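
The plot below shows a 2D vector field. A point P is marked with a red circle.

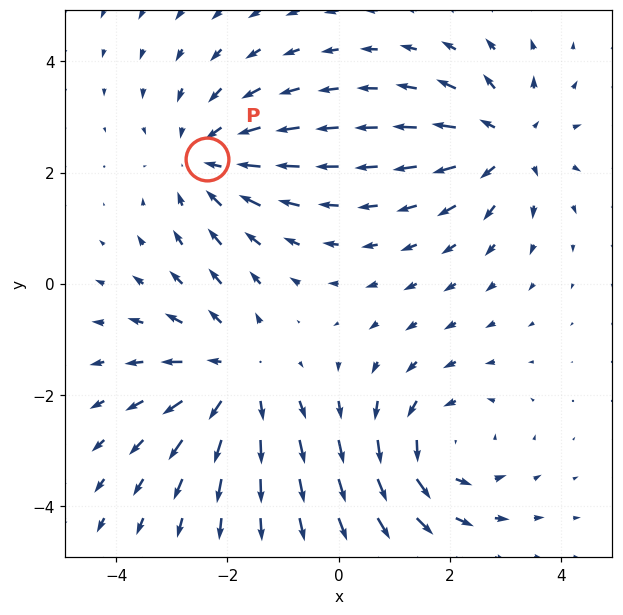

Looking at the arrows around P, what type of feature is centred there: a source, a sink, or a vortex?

sink

At P (-2.4, 2.2) the arrows converge inward. Divergence about -3, curl ≈0 — negative divergence with near-zero curl is a sink.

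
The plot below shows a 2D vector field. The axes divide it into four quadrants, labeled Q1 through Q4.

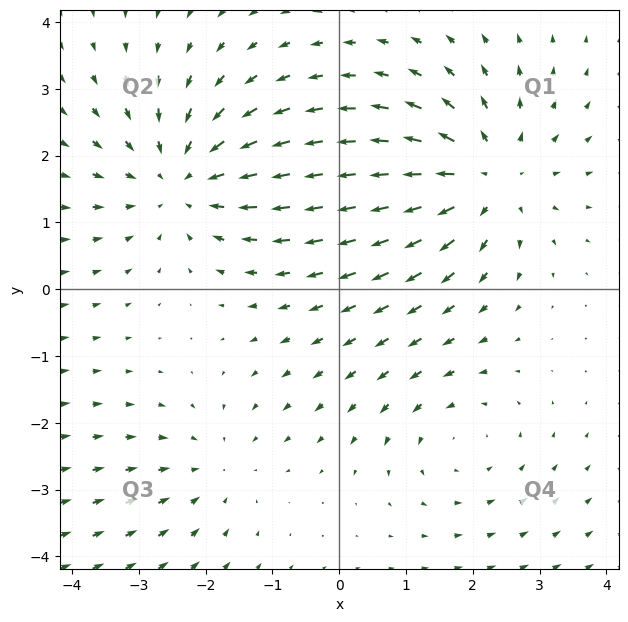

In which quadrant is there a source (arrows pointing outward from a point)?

The source sits at approximately (2.2, 1.7), which lies in quadrant Q1. The divergence there is about +4, positive as expected for a source.

Q1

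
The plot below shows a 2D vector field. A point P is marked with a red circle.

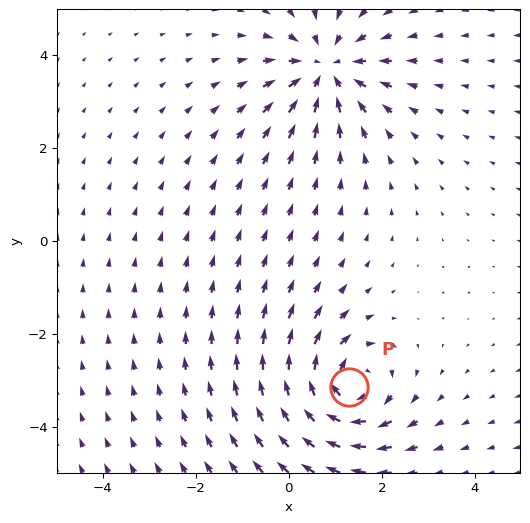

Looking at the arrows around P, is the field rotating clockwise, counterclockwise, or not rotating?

Near P at (1.3, -3.1) the arrows circulate clockwise. The curl (z-component) there is about -6; negative curl means clockwise rotation.

clockwise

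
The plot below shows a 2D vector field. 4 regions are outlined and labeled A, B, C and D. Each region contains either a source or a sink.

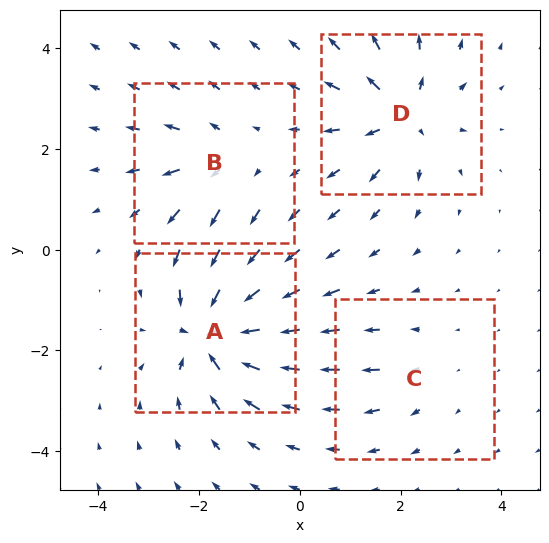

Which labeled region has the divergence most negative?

Divergence at each region's feature centre — A: about -8, B: about +4, C: about +2, D: about +6. Region A is most negative.

A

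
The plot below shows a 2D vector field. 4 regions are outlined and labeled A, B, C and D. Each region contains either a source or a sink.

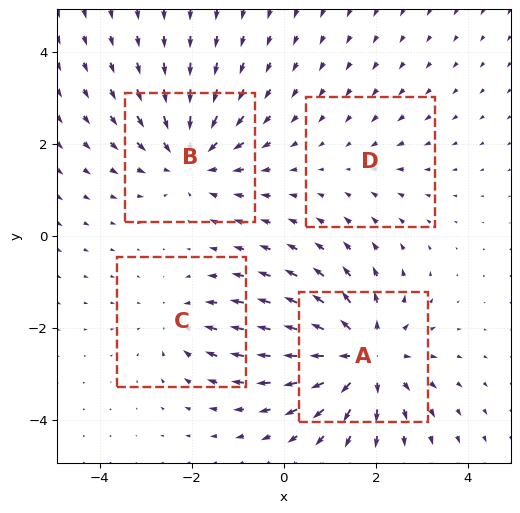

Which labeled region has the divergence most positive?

A

Divergence at each region's feature centre — A: about +6, B: about -5, C: about -3, D: about -2. Region A is most positive.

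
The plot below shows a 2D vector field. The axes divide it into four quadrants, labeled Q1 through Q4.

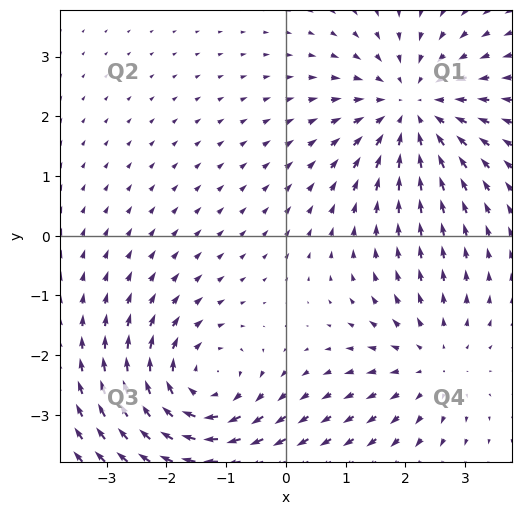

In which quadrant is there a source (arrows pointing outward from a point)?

Q4

The source sits at approximately (2.5, -2.1), which lies in quadrant Q4. The divergence there is about +3, positive as expected for a source.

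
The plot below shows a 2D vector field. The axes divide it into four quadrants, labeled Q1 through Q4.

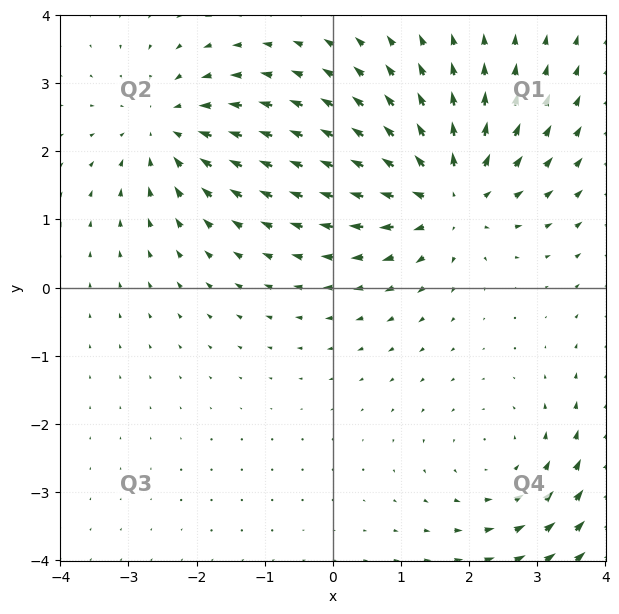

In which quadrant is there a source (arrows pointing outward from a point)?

Q1

The source sits at approximately (1.7, 1.3), which lies in quadrant Q1. The divergence there is about +5, positive as expected for a source.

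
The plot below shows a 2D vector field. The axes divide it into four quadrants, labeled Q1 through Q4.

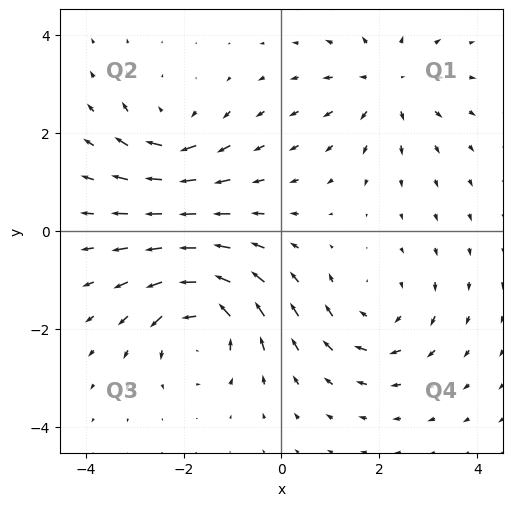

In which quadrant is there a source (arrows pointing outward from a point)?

Q1

The source sits at approximately (2.2, 3.0), which lies in quadrant Q1. The divergence there is about +4, positive as expected for a source.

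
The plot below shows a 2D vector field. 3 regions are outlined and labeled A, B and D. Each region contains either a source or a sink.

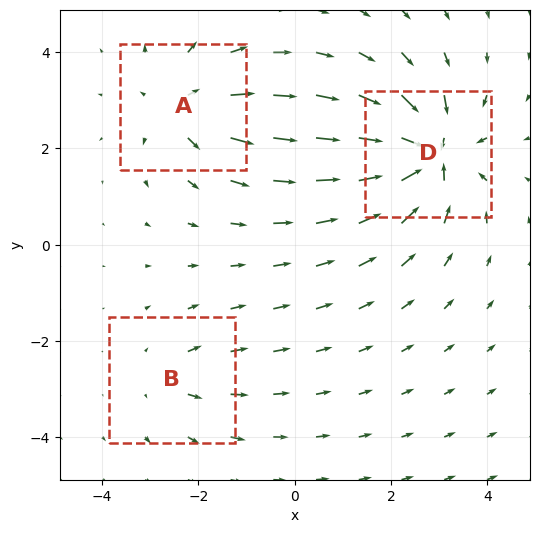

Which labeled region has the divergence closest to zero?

B

Divergence at each region's feature centre — A: about +4, B: about +2, D: about -6. Region B is closest to zero.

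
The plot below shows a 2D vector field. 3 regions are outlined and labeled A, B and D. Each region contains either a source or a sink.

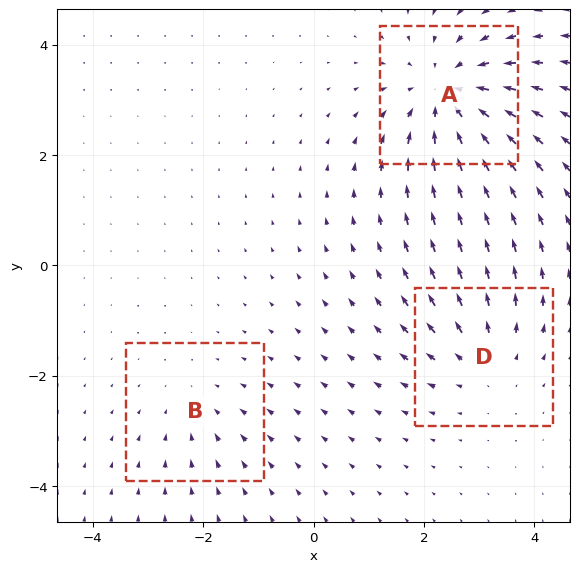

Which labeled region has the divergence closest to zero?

B

Divergence at each region's feature centre — A: about -5, B: about -2, D: about +3. Region B is closest to zero.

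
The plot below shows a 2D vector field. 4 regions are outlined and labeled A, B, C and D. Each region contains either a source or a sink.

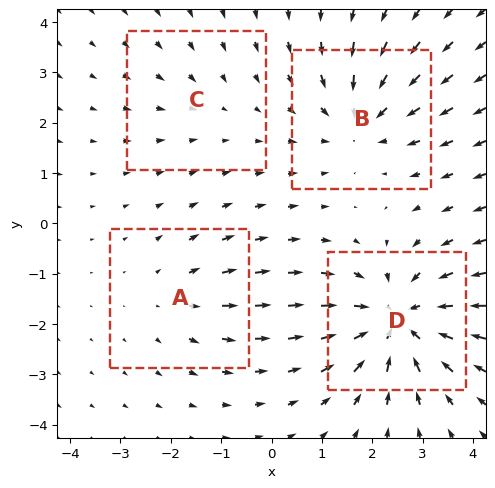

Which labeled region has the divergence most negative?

D

Divergence at each region's feature centre — A: about +3, B: about -4, C: about -2, D: about -6. Region D is most negative.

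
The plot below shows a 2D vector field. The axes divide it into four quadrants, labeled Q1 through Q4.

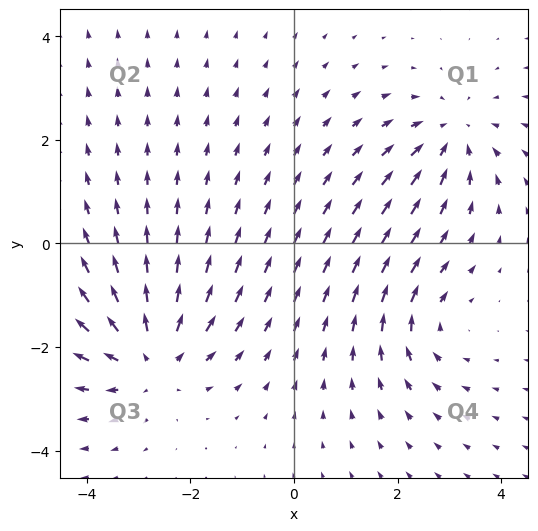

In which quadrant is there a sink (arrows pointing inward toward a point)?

The sink sits at approximately (3.1, 2.1), which lies in quadrant Q1. The divergence there is about -4, negative as expected for a sink.

Q1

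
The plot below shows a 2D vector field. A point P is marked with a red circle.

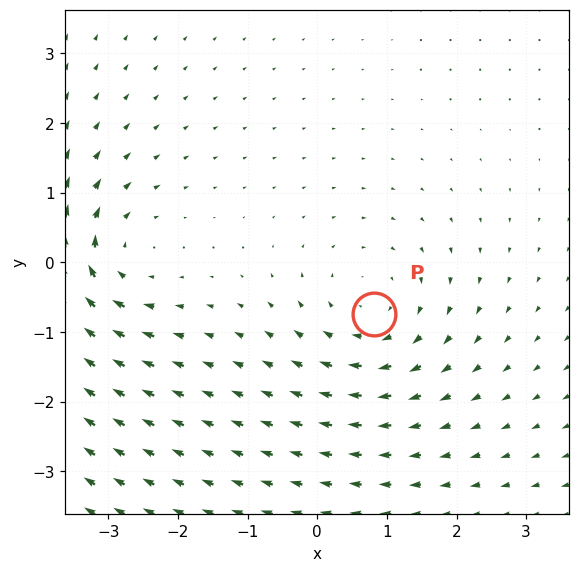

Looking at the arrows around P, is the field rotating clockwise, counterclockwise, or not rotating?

Near P at (0.8, -0.7) the arrows circulate clockwise. The curl (z-component) there is about -4; negative curl means clockwise rotation.

clockwise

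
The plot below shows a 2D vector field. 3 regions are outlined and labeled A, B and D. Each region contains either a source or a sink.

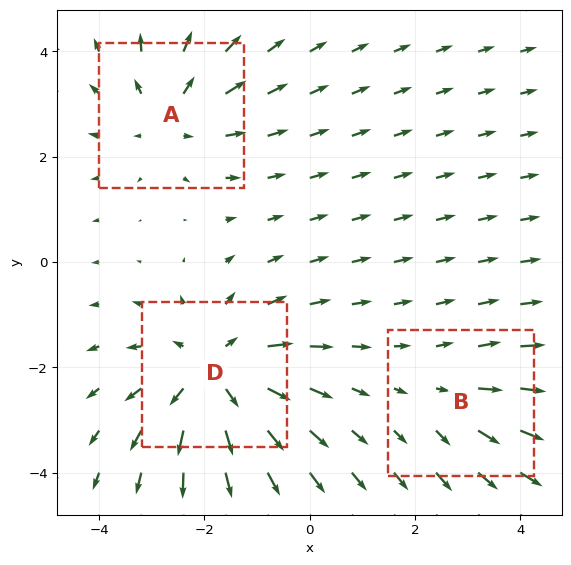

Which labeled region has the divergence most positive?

Divergence at each region's feature centre — A: about +3, B: about +2, D: about +4. Region D is most positive.

D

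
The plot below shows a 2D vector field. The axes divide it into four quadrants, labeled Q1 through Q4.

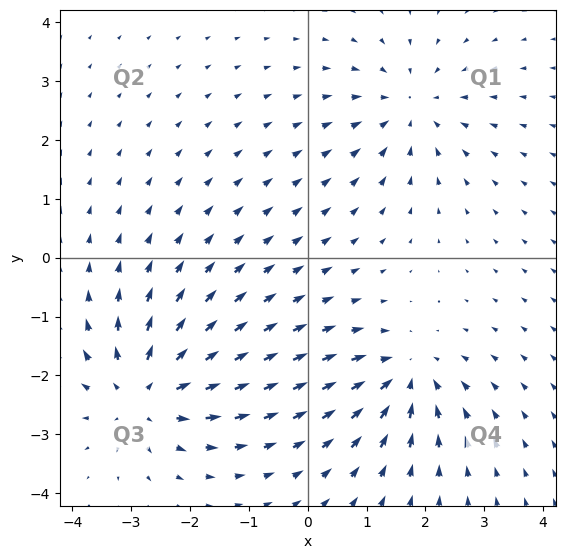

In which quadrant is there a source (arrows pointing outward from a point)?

The source sits at approximately (-2.8, -2.3), which lies in quadrant Q3. The divergence there is about +5, positive as expected for a source.

Q3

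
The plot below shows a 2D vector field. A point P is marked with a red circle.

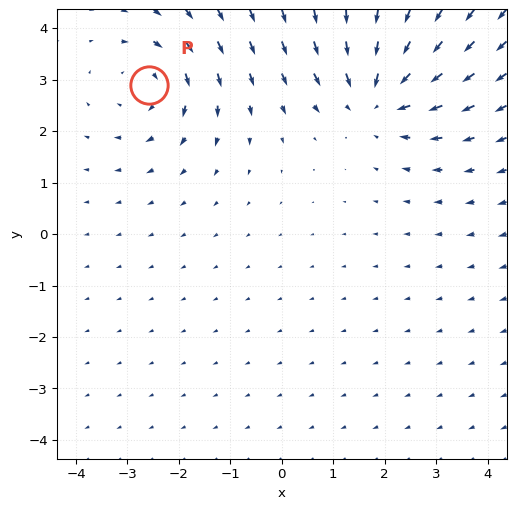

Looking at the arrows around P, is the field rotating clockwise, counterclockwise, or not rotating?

clockwise

Near P at (-2.6, 2.9) the arrows circulate clockwise. The curl (z-component) there is about -3; negative curl means clockwise rotation.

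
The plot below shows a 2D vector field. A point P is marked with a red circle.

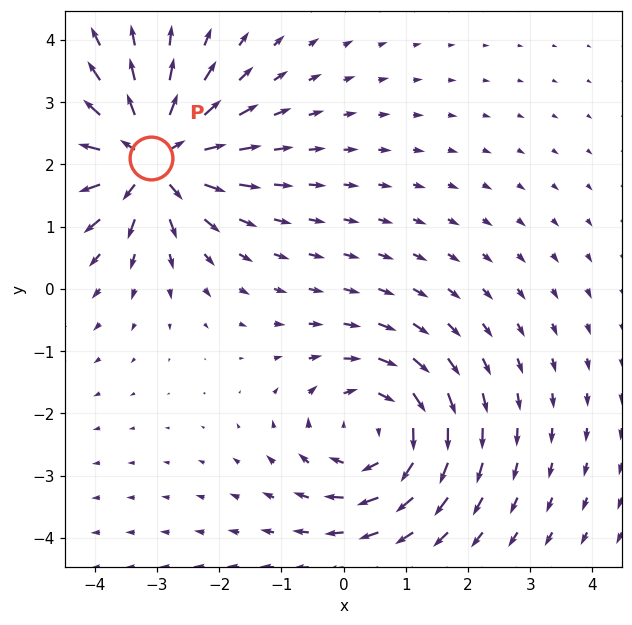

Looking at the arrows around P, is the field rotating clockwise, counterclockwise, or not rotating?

not rotating

Near P at (-3.1, 2.1) the arrows show no circulation. The curl there is ≈0.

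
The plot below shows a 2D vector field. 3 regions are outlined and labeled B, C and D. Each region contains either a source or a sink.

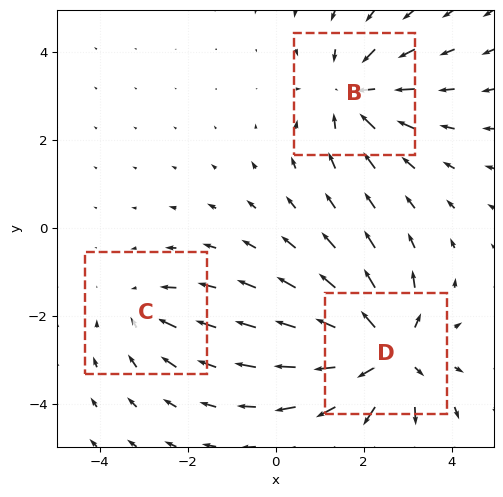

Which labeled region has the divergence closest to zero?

Divergence at each region's feature centre — B: about -3, C: about -2, D: about +4. Region C is closest to zero.

C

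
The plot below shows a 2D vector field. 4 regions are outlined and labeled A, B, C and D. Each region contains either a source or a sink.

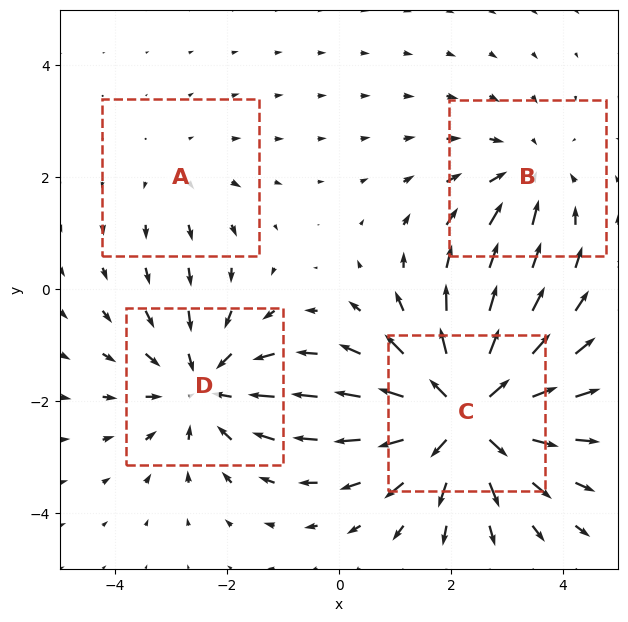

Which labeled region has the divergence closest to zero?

Divergence at each region's feature centre — A: about +2, B: about -3, C: about +6, D: about -4. Region A is closest to zero.

A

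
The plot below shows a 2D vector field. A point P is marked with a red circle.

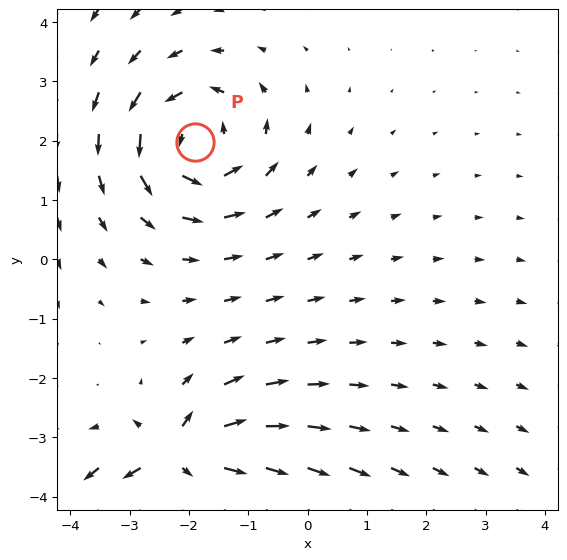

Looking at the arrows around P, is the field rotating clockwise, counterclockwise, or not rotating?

counterclockwise

Near P at (-1.9, 2.0) the arrows circulate counterclockwise. The curl (z-component) there is about +3; positive curl means counterclockwise rotation.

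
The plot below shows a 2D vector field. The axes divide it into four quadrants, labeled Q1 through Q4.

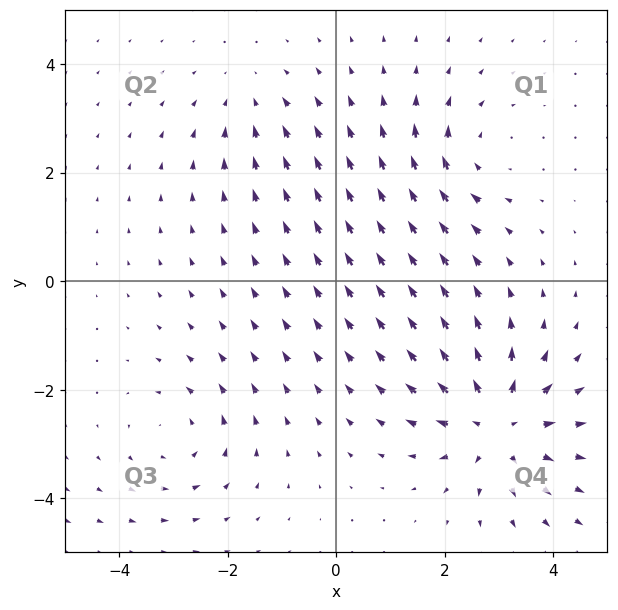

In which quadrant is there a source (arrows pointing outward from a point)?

The source sits at approximately (3.0, -2.6), which lies in quadrant Q4. The divergence there is about +5, positive as expected for a source.

Q4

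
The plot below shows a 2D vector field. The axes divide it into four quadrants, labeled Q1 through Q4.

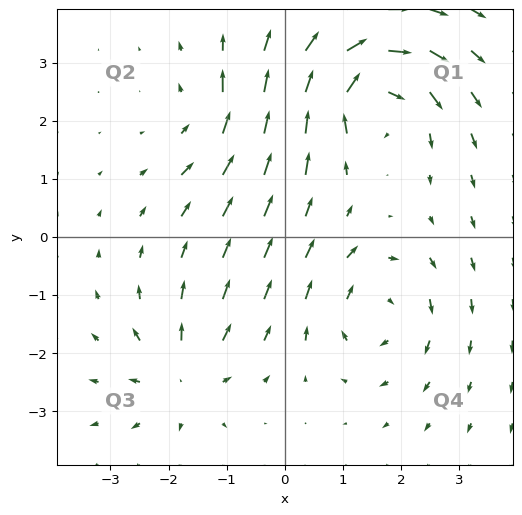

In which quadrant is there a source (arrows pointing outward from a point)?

The source sits at approximately (-1.8, -2.4), which lies in quadrant Q3. The divergence there is about +3, positive as expected for a source.

Q3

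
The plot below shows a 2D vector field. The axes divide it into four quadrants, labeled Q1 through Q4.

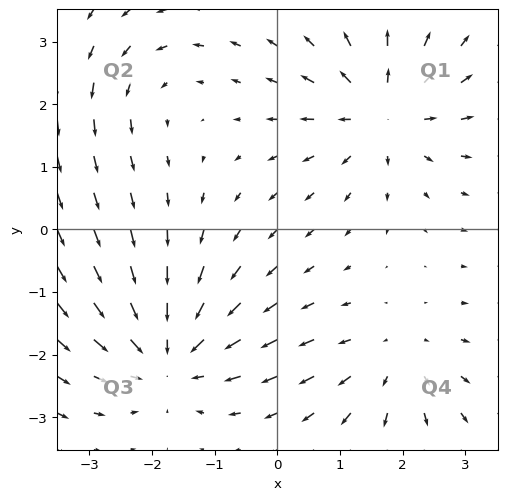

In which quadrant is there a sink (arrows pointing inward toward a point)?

Q3

The sink sits at approximately (-1.7, -2.0), which lies in quadrant Q3. The divergence there is about -5, negative as expected for a sink.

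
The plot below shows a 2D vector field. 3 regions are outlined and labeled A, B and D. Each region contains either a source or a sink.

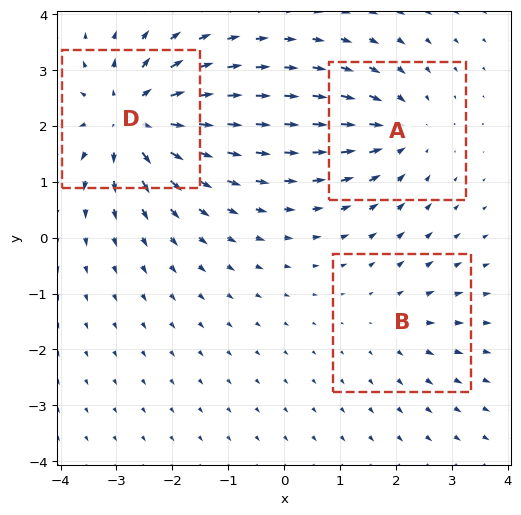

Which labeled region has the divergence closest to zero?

Divergence at each region's feature centre — A: about -3, B: about +2, D: about +5. Region B is closest to zero.

B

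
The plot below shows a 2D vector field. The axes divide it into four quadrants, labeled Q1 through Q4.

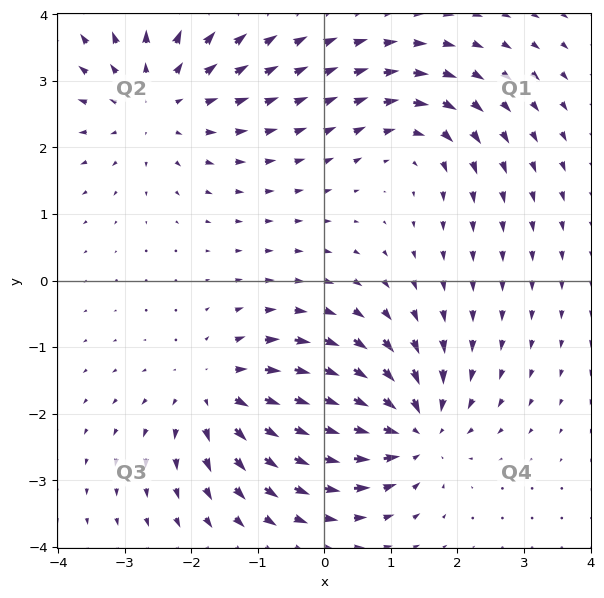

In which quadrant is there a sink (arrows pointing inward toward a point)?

Q4

The sink sits at approximately (1.3, -2.2), which lies in quadrant Q4. The divergence there is about -6, negative as expected for a sink.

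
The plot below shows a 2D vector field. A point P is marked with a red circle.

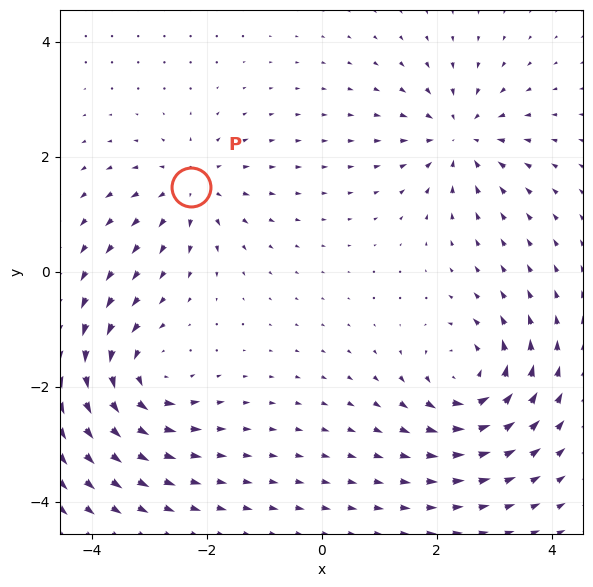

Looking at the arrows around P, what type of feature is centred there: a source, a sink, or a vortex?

At P (-2.3, 1.5) the arrows spread outward. Divergence about +5, curl ≈0 — positive divergence with near-zero curl is a source.

source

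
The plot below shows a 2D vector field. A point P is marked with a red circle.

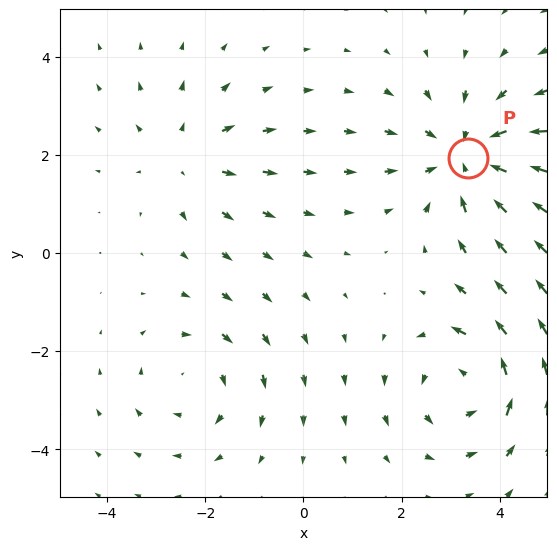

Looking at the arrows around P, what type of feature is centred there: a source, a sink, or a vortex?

At P (3.3, 1.9) the arrows converge inward. Divergence about -3, curl ≈0 — negative divergence with near-zero curl is a sink.

sink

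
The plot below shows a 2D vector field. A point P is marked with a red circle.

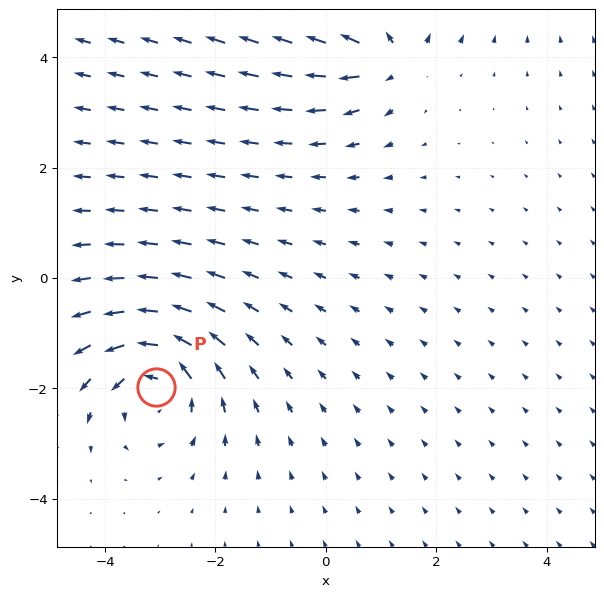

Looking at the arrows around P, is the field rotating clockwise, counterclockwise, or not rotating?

counterclockwise

Near P at (-3.1, -2.0) the arrows circulate counterclockwise. The curl (z-component) there is about +4; positive curl means counterclockwise rotation.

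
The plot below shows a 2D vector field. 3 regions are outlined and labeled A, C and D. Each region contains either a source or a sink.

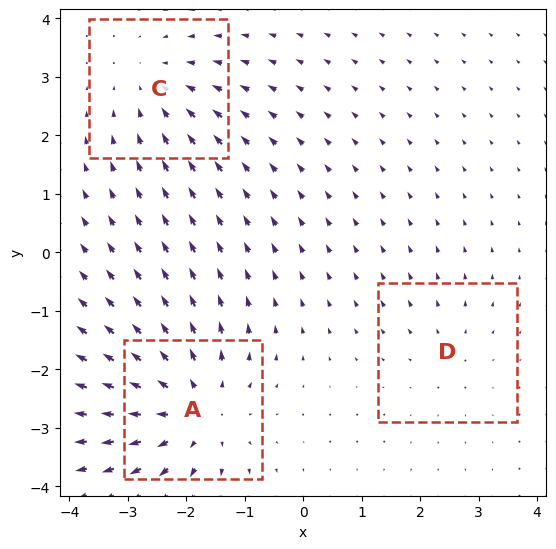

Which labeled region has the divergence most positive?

Divergence at each region's feature centre — A: about +4, C: about -3, D: about +2. Region A is most positive.

A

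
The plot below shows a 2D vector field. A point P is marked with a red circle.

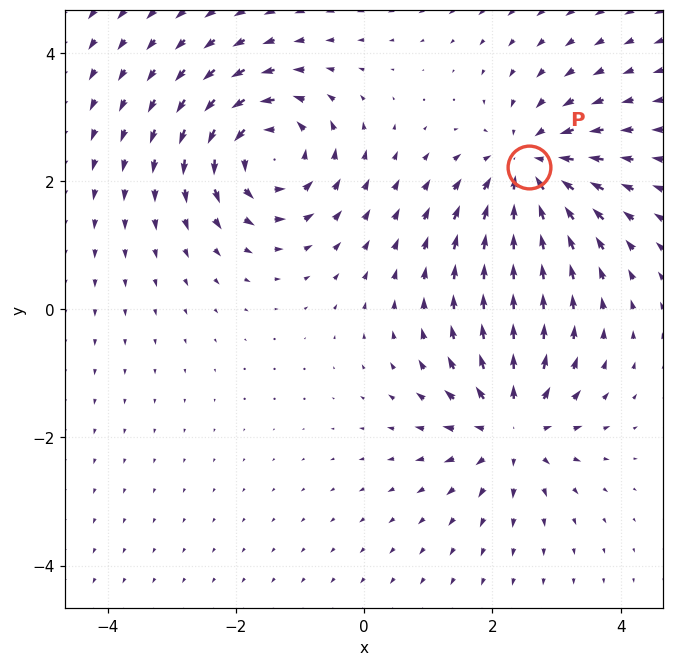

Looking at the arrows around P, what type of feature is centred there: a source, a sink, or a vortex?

At P (2.6, 2.2) the arrows converge inward. Divergence about -3, curl ≈0 — negative divergence with near-zero curl is a sink.

sink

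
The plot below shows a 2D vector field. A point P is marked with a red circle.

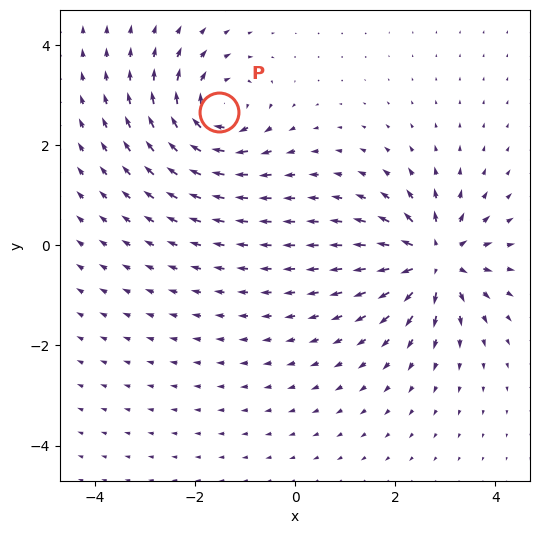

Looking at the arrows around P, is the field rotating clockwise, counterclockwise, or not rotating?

Near P at (-1.5, 2.7) the arrows circulate clockwise. The curl (z-component) there is about -6; negative curl means clockwise rotation.

clockwise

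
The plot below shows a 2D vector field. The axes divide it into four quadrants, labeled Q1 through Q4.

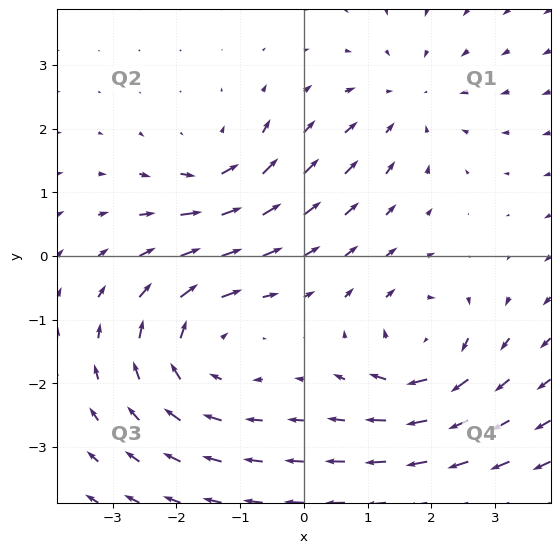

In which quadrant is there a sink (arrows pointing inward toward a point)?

The sink sits at approximately (1.6, 2.4), which lies in quadrant Q1. The divergence there is about -3, negative as expected for a sink.

Q1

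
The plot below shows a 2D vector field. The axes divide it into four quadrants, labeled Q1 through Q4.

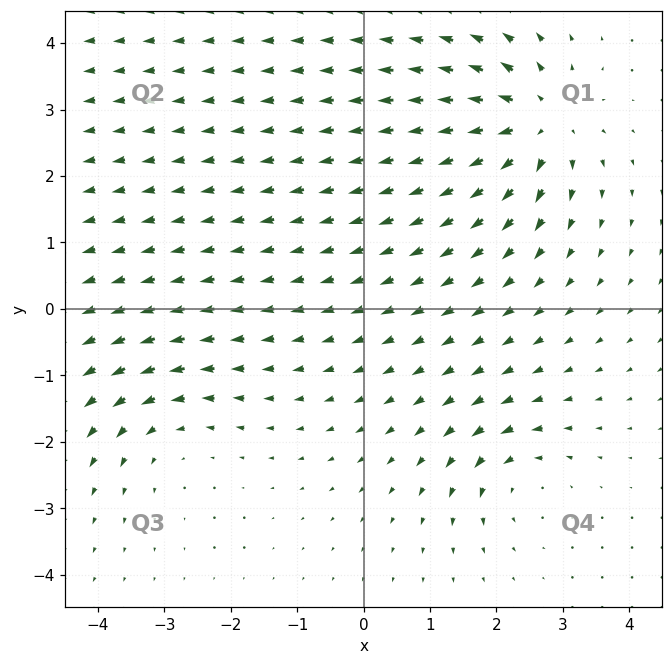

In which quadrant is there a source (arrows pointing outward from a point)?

The source sits at approximately (2.6, 2.8), which lies in quadrant Q1. The divergence there is about +6, positive as expected for a source.

Q1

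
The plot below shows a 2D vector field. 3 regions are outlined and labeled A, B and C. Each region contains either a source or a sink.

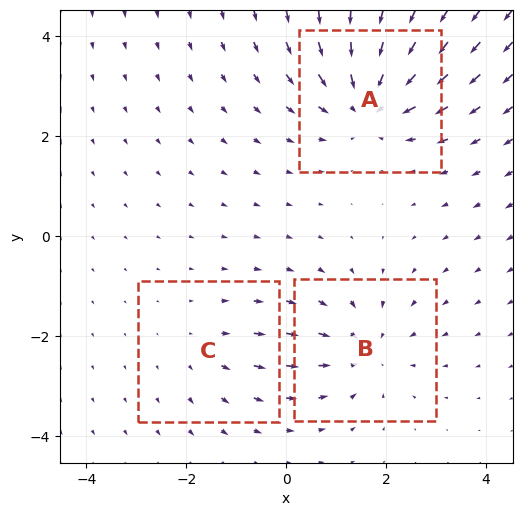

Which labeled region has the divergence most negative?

A

Divergence at each region's feature centre — A: about -4, B: about -3, C: about +2. Region A is most negative.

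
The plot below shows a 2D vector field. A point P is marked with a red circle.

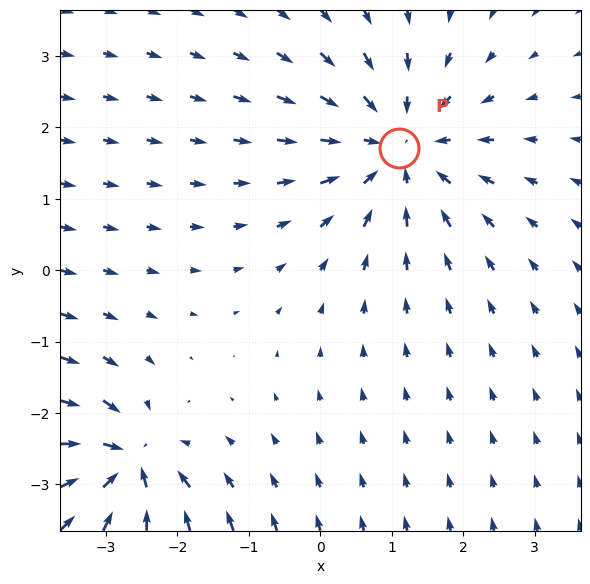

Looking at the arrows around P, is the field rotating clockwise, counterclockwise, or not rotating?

not rotating

Near P at (1.1, 1.7) the arrows show no circulation. The curl there is ≈0.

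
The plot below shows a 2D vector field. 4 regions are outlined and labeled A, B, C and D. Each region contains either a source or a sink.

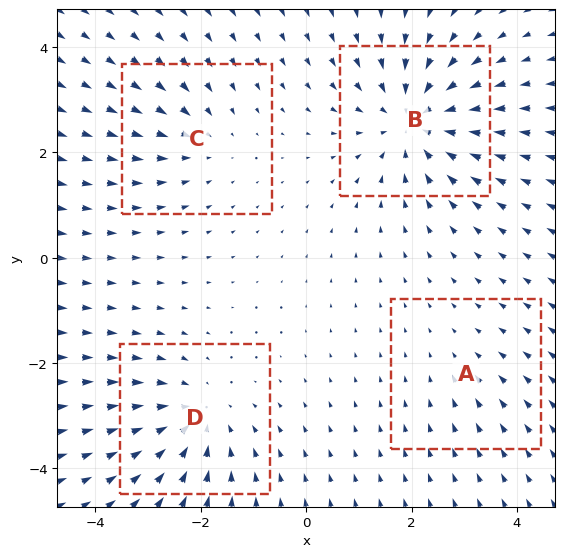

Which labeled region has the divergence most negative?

B

Divergence at each region's feature centre — A: about -2, B: about -6, C: about -3, D: about -5. Region B is most negative.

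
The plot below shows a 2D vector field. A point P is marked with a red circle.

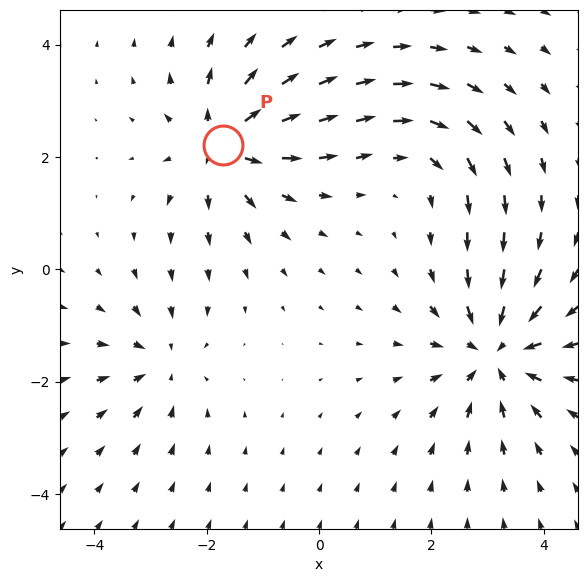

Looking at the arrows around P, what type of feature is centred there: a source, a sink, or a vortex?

At P (-1.7, 2.2) the arrows spread outward. Divergence about +5, curl ≈0 — positive divergence with near-zero curl is a source.

source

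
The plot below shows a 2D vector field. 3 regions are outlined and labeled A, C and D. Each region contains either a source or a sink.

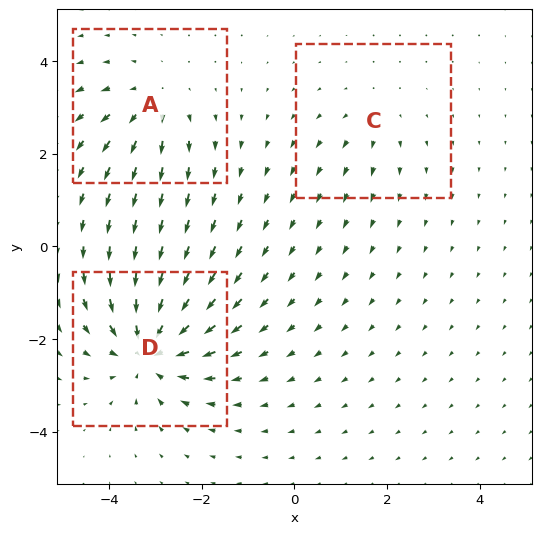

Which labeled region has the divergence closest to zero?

C

Divergence at each region's feature centre — A: about +3, C: about +2, D: about -5. Region C is closest to zero.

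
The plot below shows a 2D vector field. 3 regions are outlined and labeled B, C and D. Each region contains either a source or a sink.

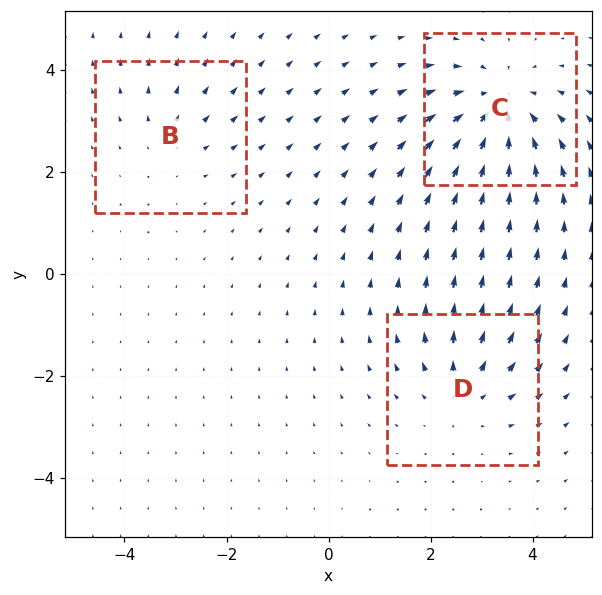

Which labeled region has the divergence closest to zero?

Divergence at each region's feature centre — B: about +2, C: about -4, D: about +3. Region B is closest to zero.

B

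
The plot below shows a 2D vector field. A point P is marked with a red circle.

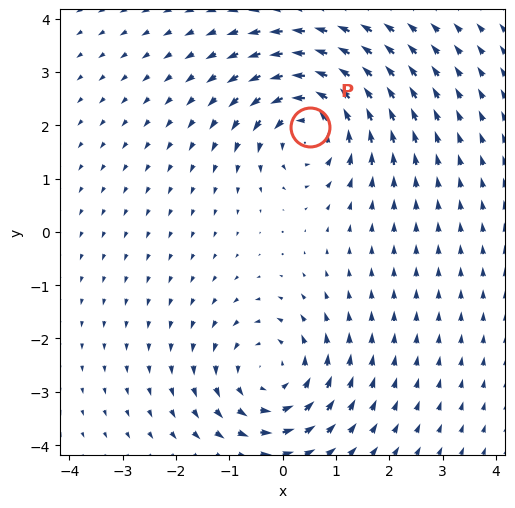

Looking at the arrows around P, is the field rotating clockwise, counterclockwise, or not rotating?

Near P at (0.5, 2.0) the arrows circulate counterclockwise. The curl (z-component) there is about +6; positive curl means counterclockwise rotation.

counterclockwise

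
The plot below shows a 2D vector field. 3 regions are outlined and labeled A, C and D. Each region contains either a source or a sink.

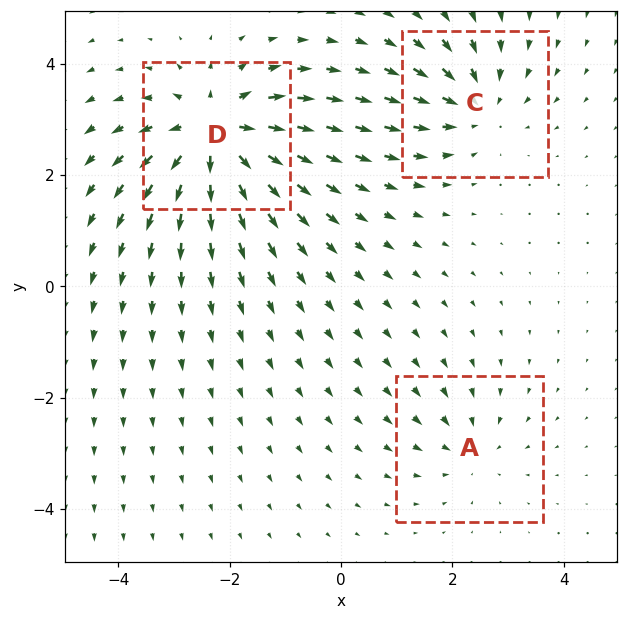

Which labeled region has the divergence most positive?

Divergence at each region's feature centre — A: about -2, C: about -3, D: about +6. Region D is most positive.

D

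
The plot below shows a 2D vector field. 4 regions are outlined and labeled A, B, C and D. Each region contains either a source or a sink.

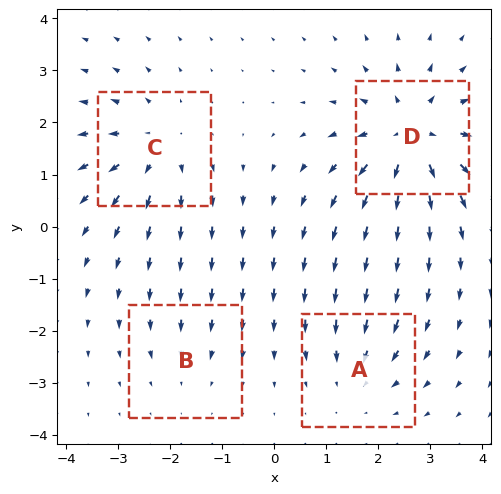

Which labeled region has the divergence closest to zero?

B

Divergence at each region's feature centre — A: about -3, B: about -2, C: about +4, D: about +6. Region B is closest to zero.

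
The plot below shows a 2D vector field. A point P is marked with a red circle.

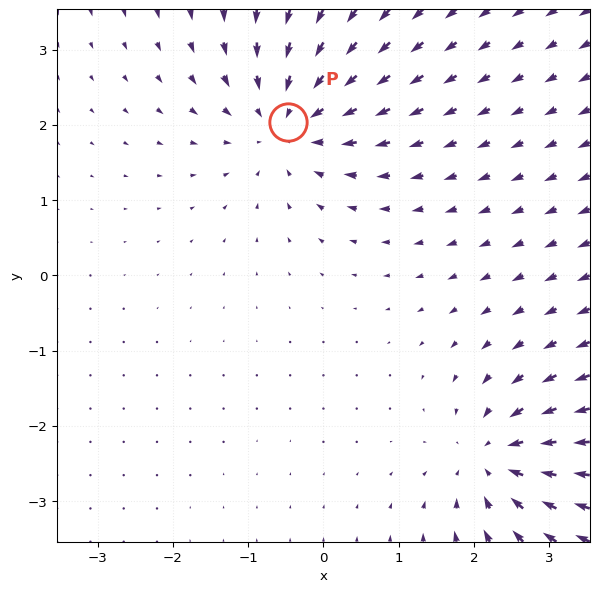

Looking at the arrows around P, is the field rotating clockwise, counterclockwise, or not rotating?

Near P at (-0.5, 2.0) the arrows show no circulation. The curl there is ≈0.

not rotating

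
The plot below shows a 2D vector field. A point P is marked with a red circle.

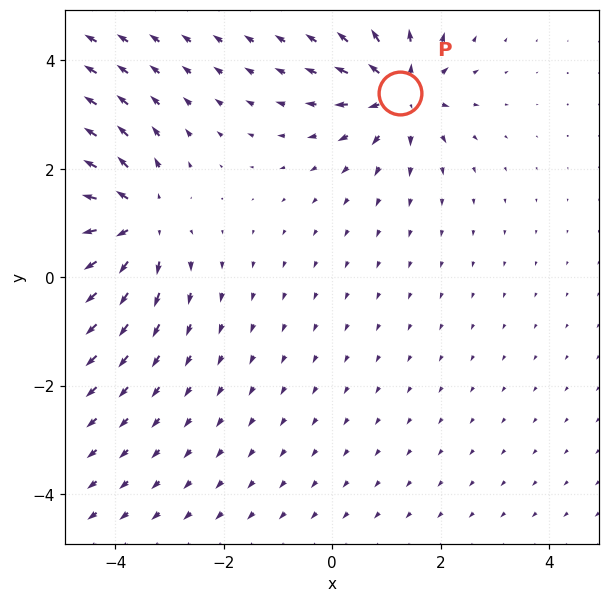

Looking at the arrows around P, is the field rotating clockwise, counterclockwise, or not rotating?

not rotating

Near P at (1.3, 3.4) the arrows show no circulation. The curl there is ≈0.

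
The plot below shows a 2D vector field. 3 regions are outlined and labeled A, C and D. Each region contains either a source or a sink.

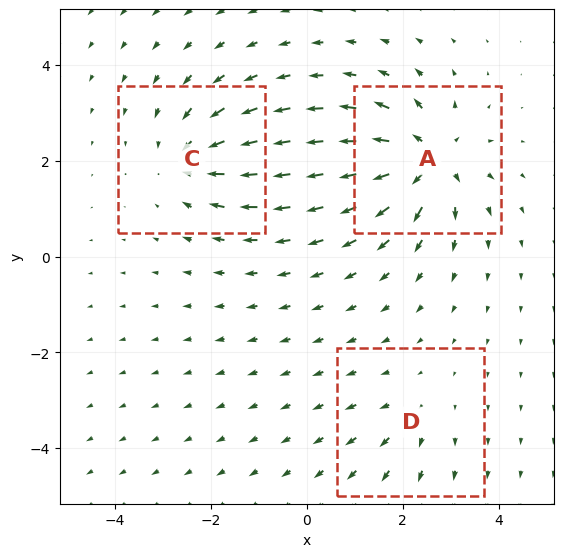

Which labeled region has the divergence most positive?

A

Divergence at each region's feature centre — A: about +5, C: about -4, D: about +2. Region A is most positive.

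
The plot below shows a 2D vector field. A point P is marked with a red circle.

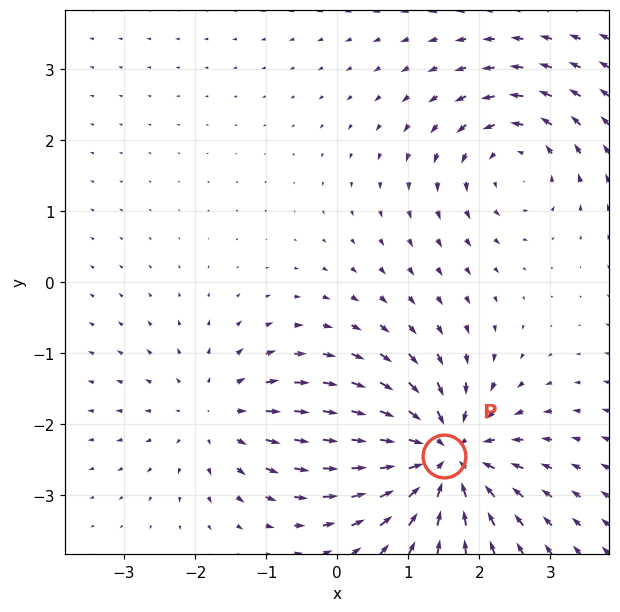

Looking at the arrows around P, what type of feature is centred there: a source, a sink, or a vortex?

sink

At P (1.5, -2.4) the arrows converge inward. Divergence about -6, curl ≈0 — negative divergence with near-zero curl is a sink.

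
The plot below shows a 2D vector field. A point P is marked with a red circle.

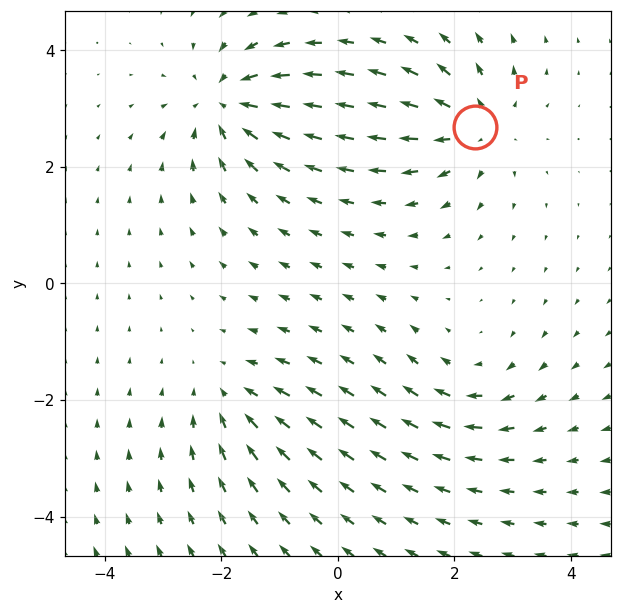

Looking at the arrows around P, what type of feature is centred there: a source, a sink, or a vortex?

source

At P (2.3, 2.7) the arrows spread outward. Divergence about +4, curl ≈0 — positive divergence with near-zero curl is a source.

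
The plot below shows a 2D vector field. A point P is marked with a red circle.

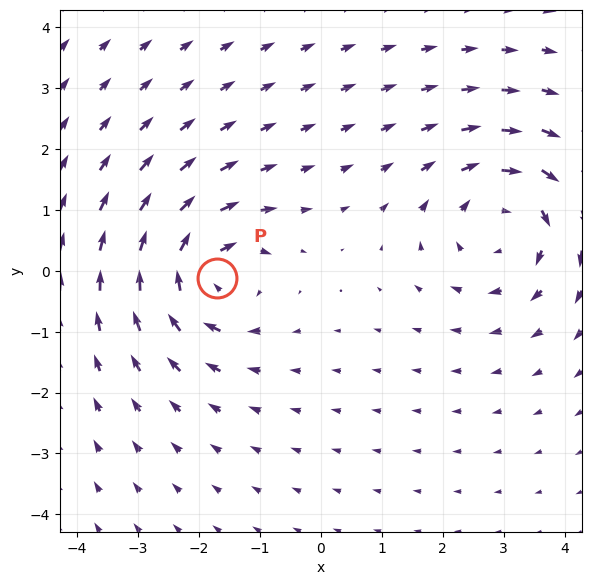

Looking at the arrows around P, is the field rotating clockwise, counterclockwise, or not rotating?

Near P at (-1.7, -0.1) the arrows circulate clockwise. The curl (z-component) there is about -5; negative curl means clockwise rotation.

clockwise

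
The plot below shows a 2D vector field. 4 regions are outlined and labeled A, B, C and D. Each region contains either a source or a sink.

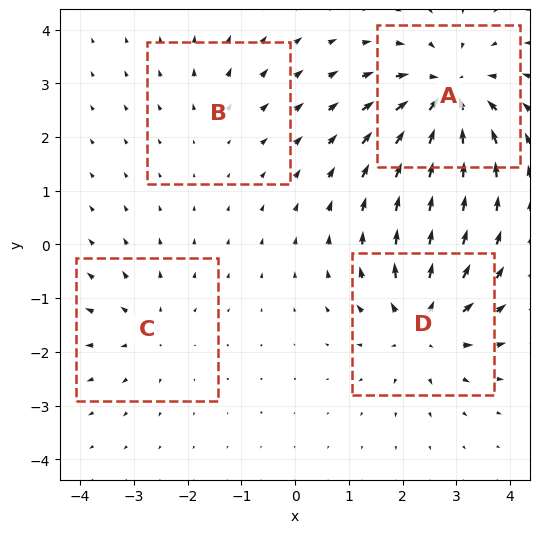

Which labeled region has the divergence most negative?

A

Divergence at each region's feature centre — A: about -7, B: about +2, C: about +3, D: about +6. Region A is most negative.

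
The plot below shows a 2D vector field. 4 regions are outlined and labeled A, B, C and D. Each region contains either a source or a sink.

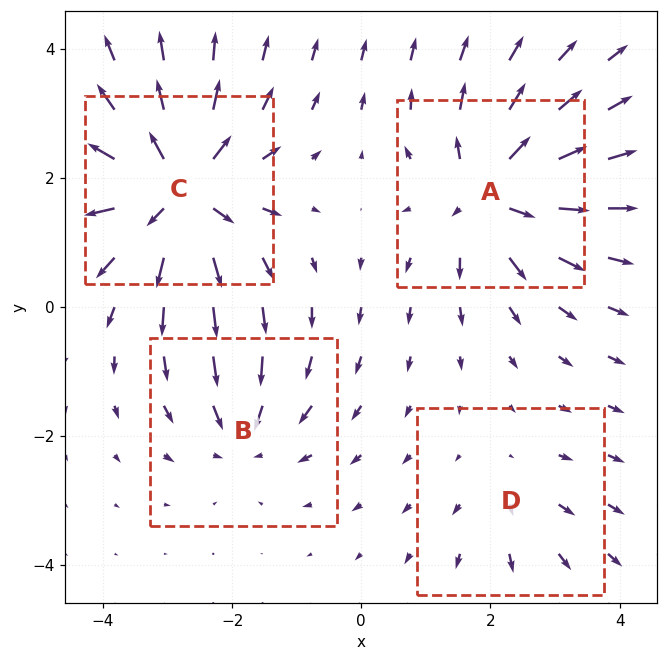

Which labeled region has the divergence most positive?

C

Divergence at each region's feature centre — A: about +7, B: about -4, C: about +8, D: about +3. Region C is most positive.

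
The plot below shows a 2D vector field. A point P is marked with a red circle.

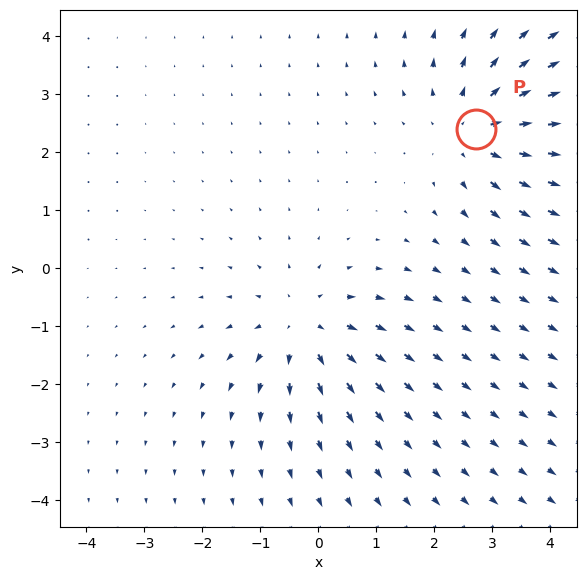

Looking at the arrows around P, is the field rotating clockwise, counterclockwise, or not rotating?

Near P at (2.7, 2.4) the arrows show no circulation. The curl there is ≈0.

not rotating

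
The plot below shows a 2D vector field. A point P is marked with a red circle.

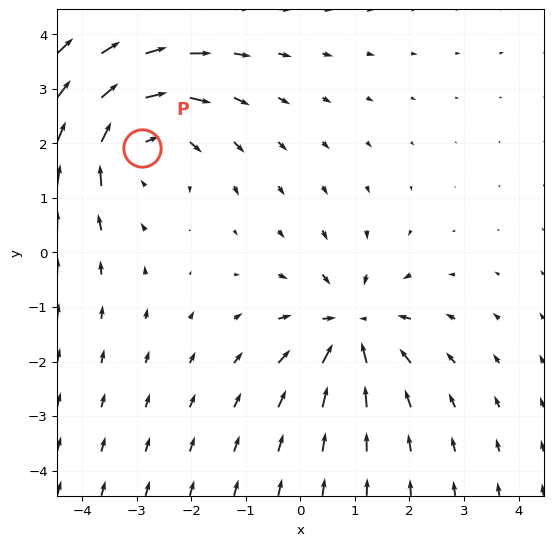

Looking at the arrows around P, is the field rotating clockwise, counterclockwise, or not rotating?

Near P at (-2.9, 1.9) the arrows circulate clockwise. The curl (z-component) there is about -3; negative curl means clockwise rotation.

clockwise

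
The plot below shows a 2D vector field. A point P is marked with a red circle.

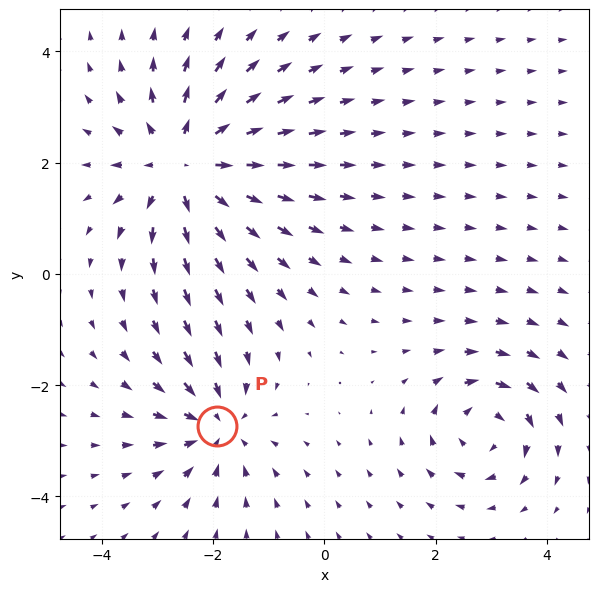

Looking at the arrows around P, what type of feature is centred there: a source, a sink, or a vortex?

sink

At P (-1.9, -2.7) the arrows converge inward. Divergence about -4, curl ≈0 — negative divergence with near-zero curl is a sink.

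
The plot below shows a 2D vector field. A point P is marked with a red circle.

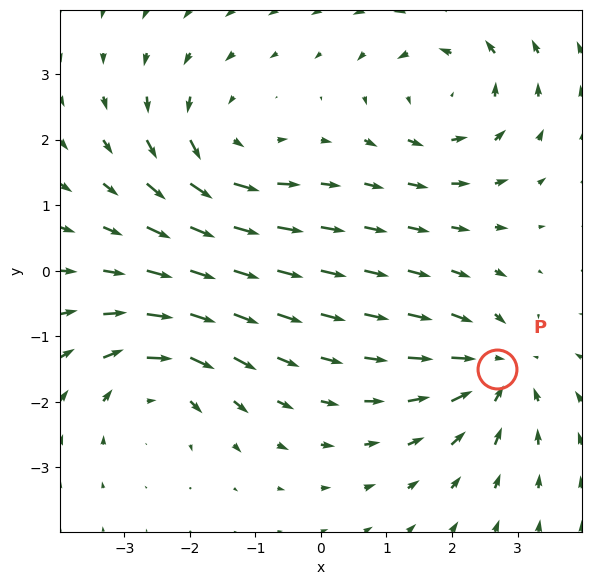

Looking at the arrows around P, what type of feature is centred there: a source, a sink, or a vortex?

At P (2.7, -1.5) the arrows converge inward. Divergence about -5, curl ≈0 — negative divergence with near-zero curl is a sink.

sink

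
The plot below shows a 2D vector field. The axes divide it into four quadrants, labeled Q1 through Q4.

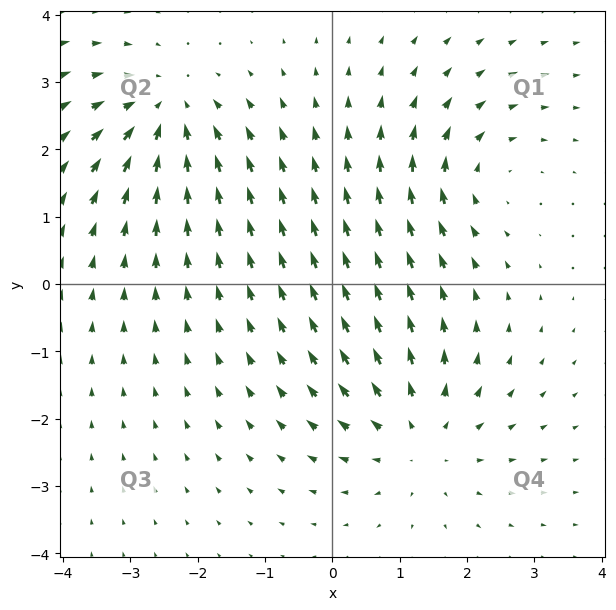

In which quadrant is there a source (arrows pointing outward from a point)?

Q4

The source sits at approximately (1.3, -2.3), which lies in quadrant Q4. The divergence there is about +4, positive as expected for a source.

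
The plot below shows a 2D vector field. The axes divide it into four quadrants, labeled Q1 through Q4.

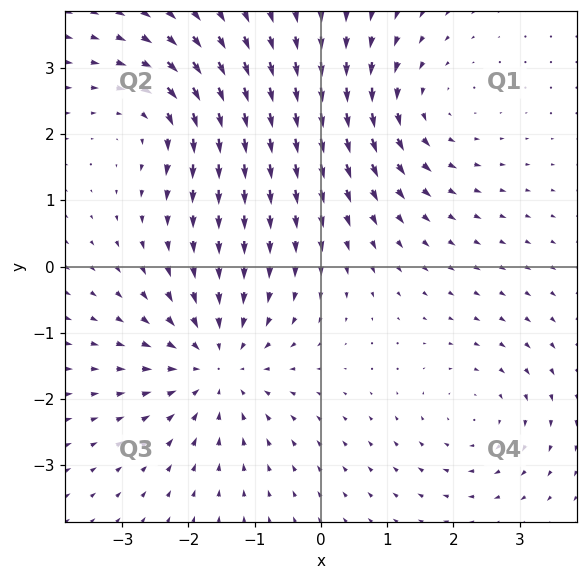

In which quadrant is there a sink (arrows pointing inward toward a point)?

The sink sits at approximately (-1.6, -1.5), which lies in quadrant Q3. The divergence there is about -4, negative as expected for a sink.

Q3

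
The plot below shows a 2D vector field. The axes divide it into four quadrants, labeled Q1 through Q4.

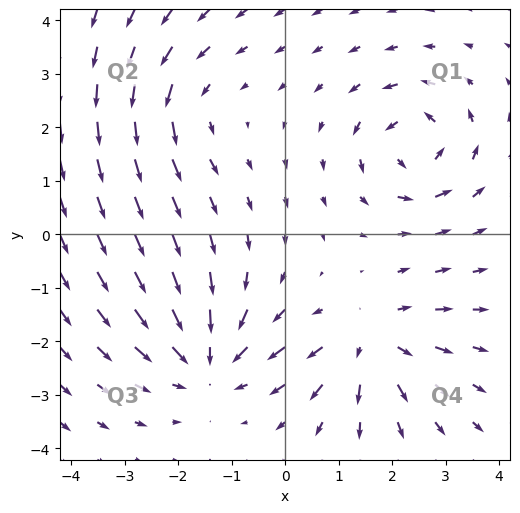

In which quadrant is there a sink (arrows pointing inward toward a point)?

Q3

The sink sits at approximately (-1.4, -2.4), which lies in quadrant Q3. The divergence there is about -4, negative as expected for a sink.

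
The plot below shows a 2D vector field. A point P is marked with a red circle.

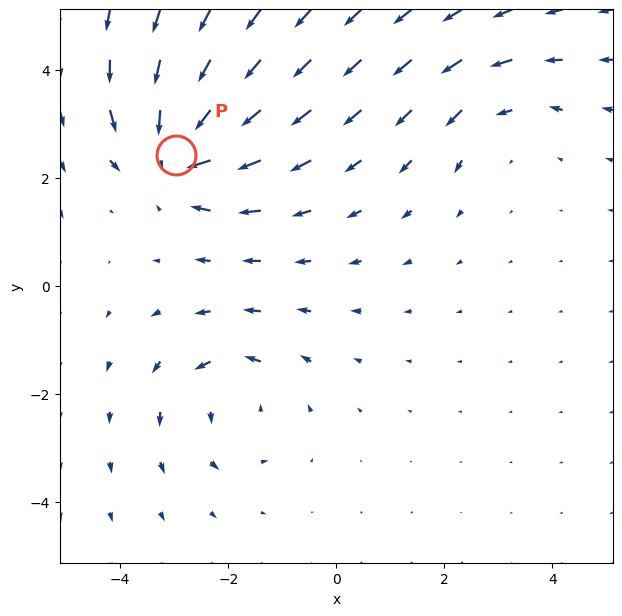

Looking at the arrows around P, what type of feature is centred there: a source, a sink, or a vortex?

At P (-3.0, 2.4) the arrows converge inward. Divergence about -6, curl ≈0 — negative divergence with near-zero curl is a sink.

sink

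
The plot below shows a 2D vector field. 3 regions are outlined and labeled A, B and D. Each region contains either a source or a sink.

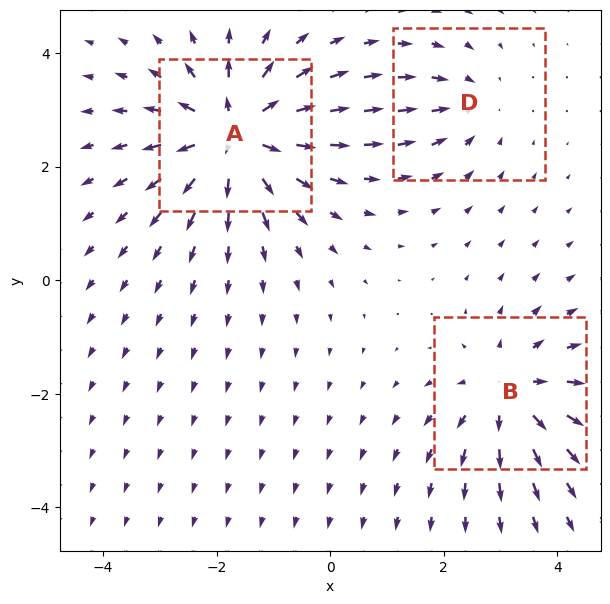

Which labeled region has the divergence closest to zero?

D

Divergence at each region's feature centre — A: about +5, B: about +4, D: about -2. Region D is closest to zero.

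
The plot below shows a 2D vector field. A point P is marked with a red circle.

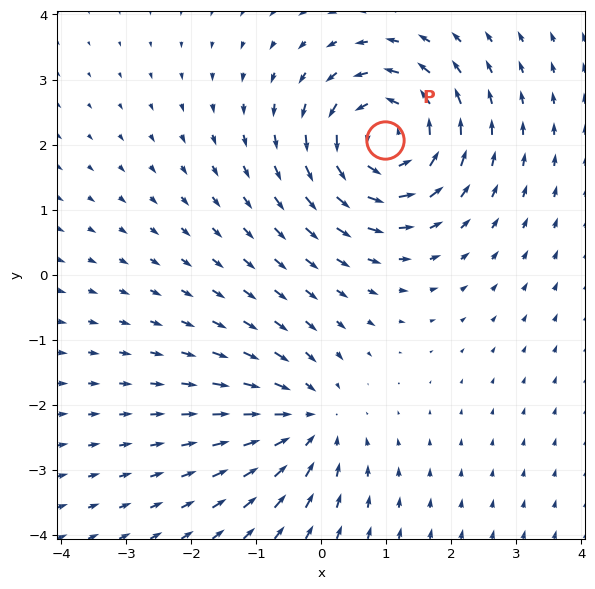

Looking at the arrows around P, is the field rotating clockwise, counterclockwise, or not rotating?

counterclockwise

Near P at (1.0, 2.1) the arrows circulate counterclockwise. The curl (z-component) there is about +5; positive curl means counterclockwise rotation.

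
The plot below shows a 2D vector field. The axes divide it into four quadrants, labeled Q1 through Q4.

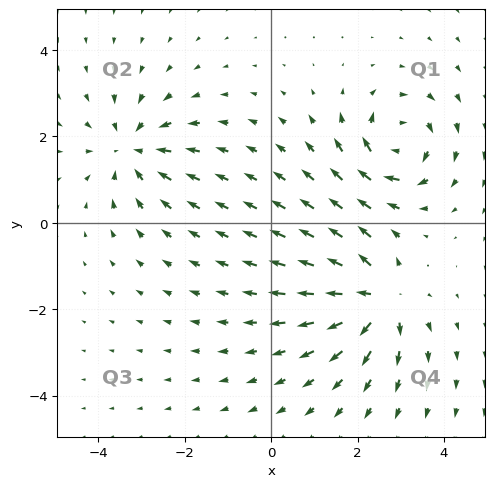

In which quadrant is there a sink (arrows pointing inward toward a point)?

Q2

The sink sits at approximately (-3.2, 1.7), which lies in quadrant Q2. The divergence there is about -3, negative as expected for a sink.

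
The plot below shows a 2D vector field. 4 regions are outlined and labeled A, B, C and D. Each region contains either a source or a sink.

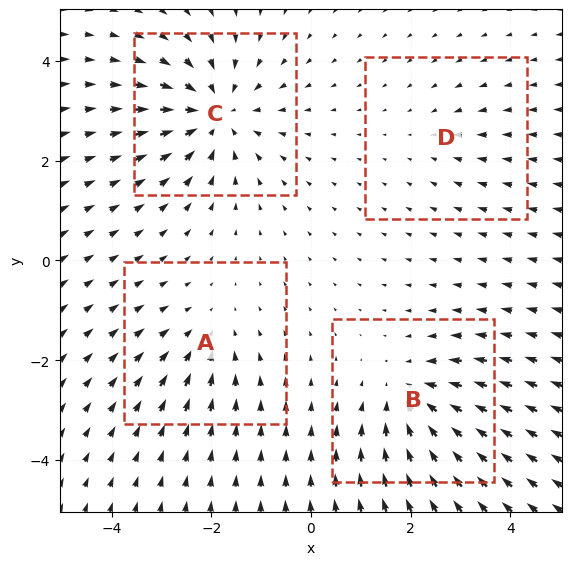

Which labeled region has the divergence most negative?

C

Divergence at each region's feature centre — A: about -3, B: about -5, C: about -6, D: about -2. Region C is most negative.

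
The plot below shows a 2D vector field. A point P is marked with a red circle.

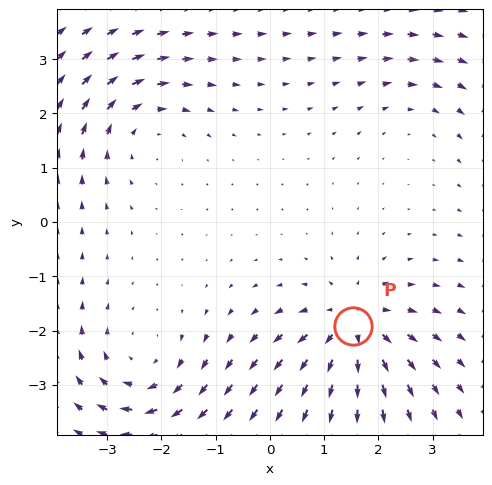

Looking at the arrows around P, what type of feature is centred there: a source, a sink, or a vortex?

source

At P (1.5, -1.9) the arrows spread outward. Divergence about +6, curl ≈0 — positive divergence with near-zero curl is a source.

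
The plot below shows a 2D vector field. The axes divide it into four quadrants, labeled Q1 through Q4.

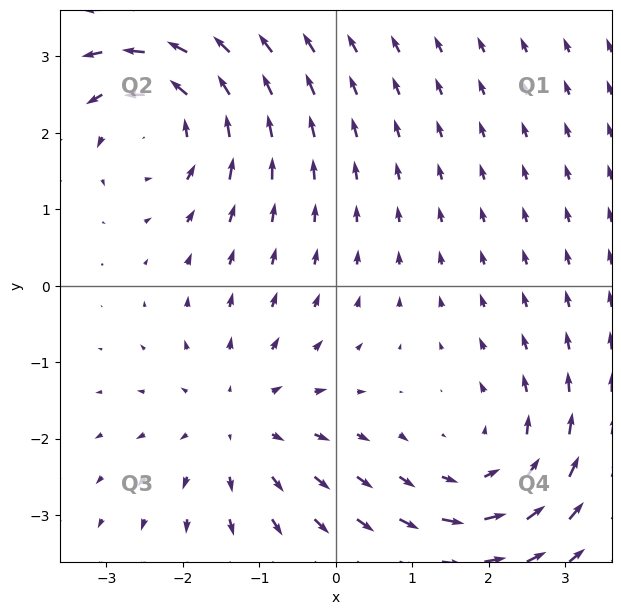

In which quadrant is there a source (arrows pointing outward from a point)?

The source sits at approximately (-1.3, -1.8), which lies in quadrant Q3. The divergence there is about +3, positive as expected for a source.

Q3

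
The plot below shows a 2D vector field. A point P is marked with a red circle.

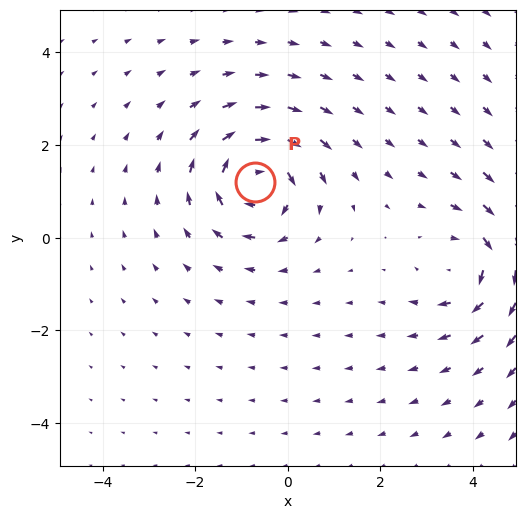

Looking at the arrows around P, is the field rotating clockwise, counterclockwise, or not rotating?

clockwise

Near P at (-0.7, 1.2) the arrows circulate clockwise. The curl (z-component) there is about -6; negative curl means clockwise rotation.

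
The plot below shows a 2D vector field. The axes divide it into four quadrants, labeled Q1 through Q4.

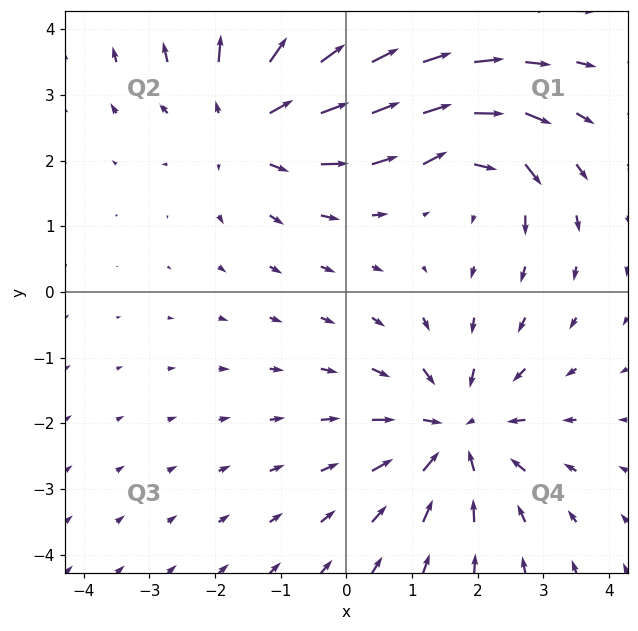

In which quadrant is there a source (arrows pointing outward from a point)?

Q2

The source sits at approximately (-1.5, 2.6), which lies in quadrant Q2. The divergence there is about +3, positive as expected for a source.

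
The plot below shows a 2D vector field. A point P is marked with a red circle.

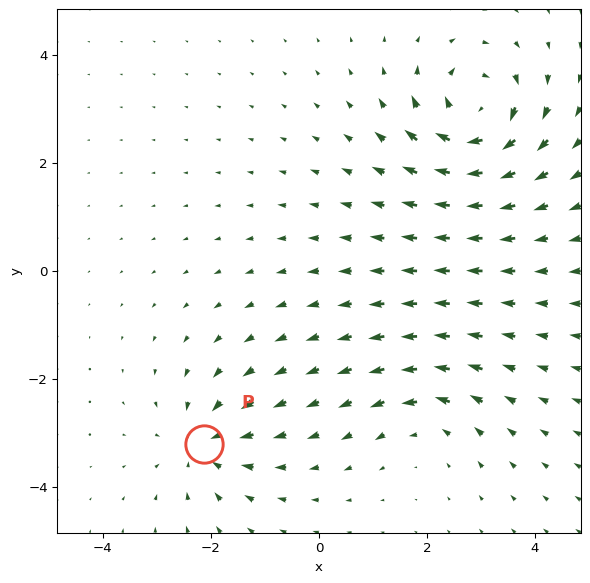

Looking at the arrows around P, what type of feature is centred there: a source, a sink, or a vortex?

sink

At P (-2.1, -3.2) the arrows converge inward. Divergence about -4, curl ≈0 — negative divergence with near-zero curl is a sink.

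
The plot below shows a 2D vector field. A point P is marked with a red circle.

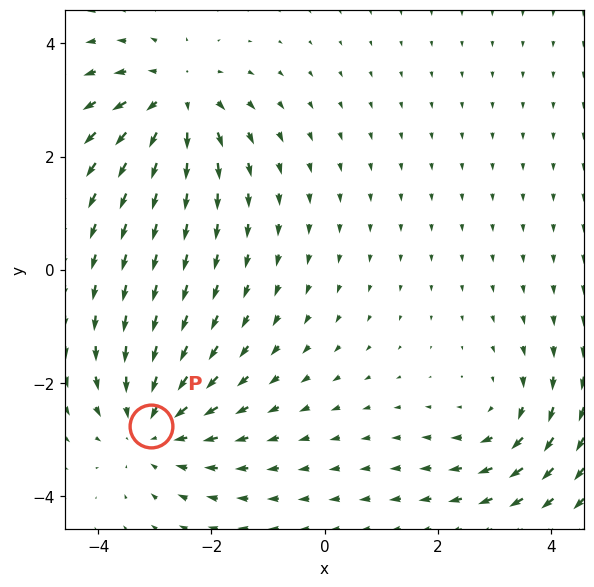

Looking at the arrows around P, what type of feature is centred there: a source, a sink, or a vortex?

sink

At P (-3.1, -2.8) the arrows converge inward. Divergence about -4, curl ≈0 — negative divergence with near-zero curl is a sink.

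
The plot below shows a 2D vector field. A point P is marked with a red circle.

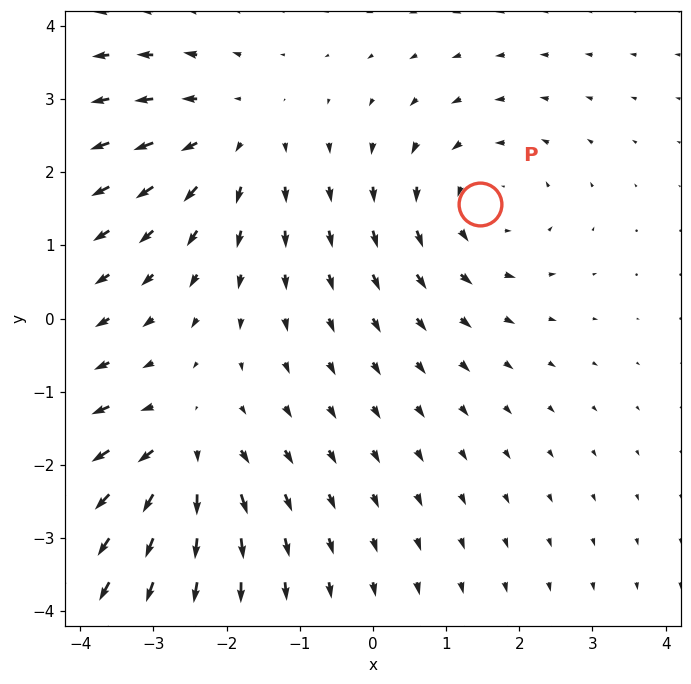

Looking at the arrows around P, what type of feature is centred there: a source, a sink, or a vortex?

vortex

At P (1.5, 1.6) the arrows circulate counterclockwise. Divergence ≈0, curl about +3 — near-zero divergence with nonzero curl is a vortex.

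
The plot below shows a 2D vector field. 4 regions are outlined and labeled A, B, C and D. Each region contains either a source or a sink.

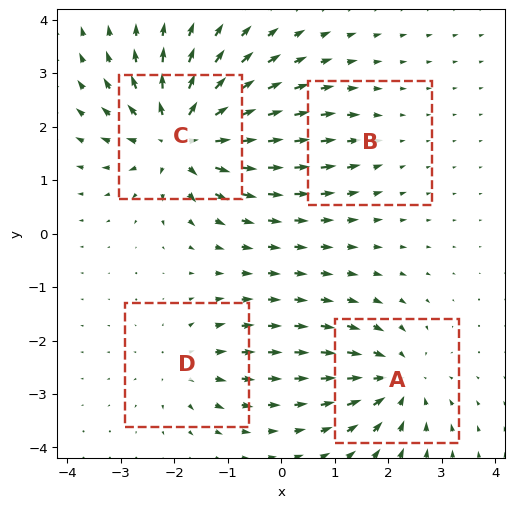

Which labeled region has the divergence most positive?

Divergence at each region's feature centre — A: about -6, B: about -2, C: about +9, D: about +4. Region C is most positive.

C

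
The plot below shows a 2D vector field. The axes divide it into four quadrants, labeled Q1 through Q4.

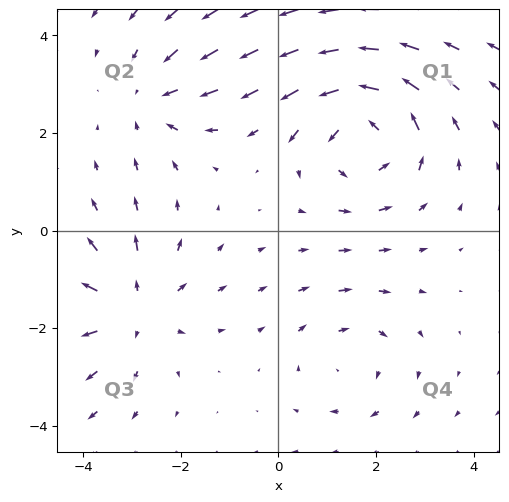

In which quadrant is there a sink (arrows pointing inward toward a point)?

Q2

The sink sits at approximately (-2.6, 2.7), which lies in quadrant Q2. The divergence there is about -3, negative as expected for a sink.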